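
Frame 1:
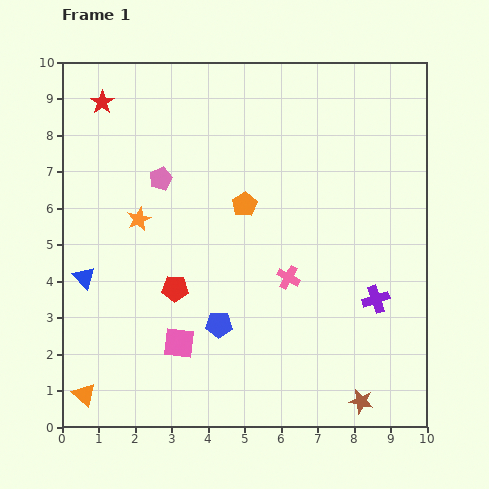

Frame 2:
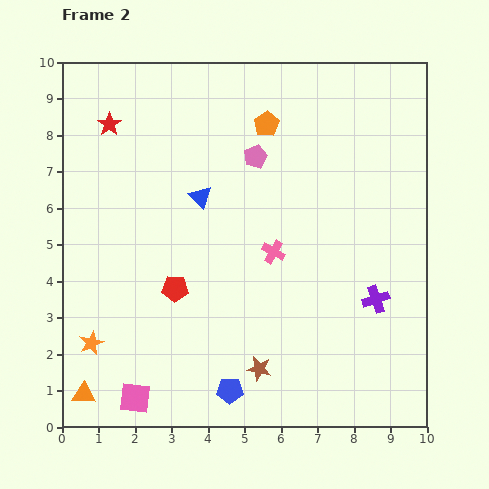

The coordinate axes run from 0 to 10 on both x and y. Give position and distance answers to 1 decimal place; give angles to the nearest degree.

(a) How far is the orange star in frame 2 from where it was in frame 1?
3.6

The orange star moved from (2.1, 5.7) to (0.8, 2.3), a distance of √(1.3² + 3.4²) ≈ 3.6.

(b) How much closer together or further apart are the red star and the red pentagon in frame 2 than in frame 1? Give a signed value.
-0.7

Distance in frame 1: 5.5. Distance in frame 2: 4.8.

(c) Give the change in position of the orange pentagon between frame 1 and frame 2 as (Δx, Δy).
(0.6, 2.2)

The orange pentagon was at (5.0, 6.1) in frame 1 and (5.6, 8.3) in frame 2.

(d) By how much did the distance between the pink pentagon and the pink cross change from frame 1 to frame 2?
-1.8

Distance in frame 1: 4.4. Distance in frame 2: 2.6.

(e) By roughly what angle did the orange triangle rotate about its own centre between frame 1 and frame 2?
39° counter-clockwise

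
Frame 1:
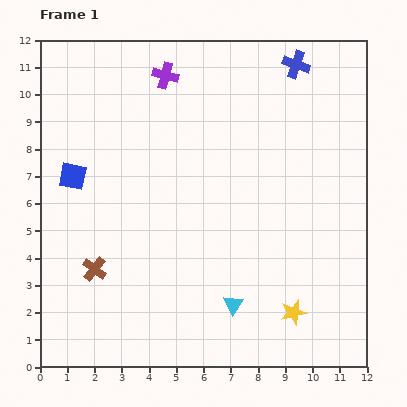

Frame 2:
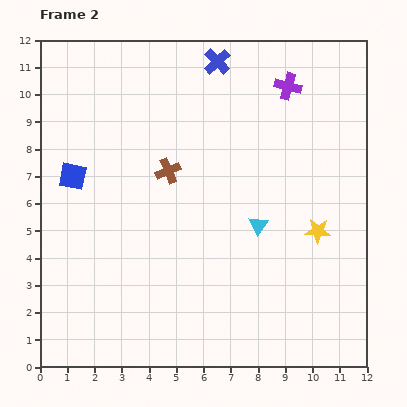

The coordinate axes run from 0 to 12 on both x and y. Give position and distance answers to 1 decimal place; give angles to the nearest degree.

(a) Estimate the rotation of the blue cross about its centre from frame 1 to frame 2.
27° clockwise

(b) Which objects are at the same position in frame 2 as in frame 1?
the blue square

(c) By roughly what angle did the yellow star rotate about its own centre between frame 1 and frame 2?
17° clockwise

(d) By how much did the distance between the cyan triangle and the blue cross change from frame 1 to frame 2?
-2.9

Distance in frame 1: 9.1. Distance in frame 2: 6.2.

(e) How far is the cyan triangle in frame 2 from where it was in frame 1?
3.0

The cyan triangle moved from (7.1, 2.3) to (8.0, 5.2), a distance of √(0.9² + 2.9²) ≈ 3.0.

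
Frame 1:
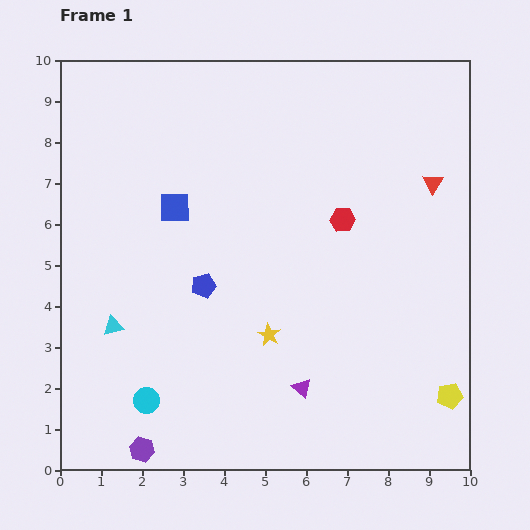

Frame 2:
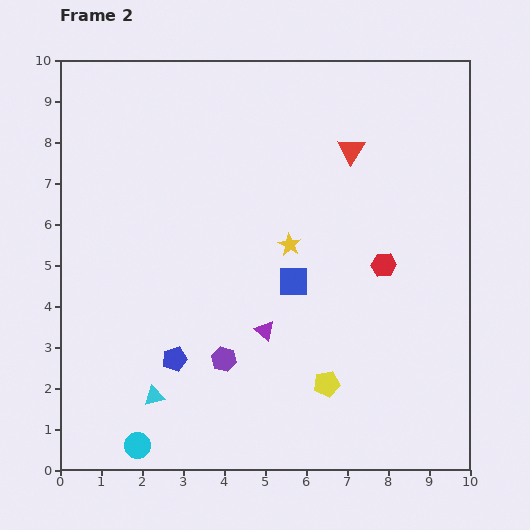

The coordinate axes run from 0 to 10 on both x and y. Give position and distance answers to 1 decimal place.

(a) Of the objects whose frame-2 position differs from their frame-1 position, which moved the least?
the cyan circle

(moved 1.1)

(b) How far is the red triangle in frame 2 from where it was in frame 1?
2.2

The red triangle moved from (9.1, 7.0) to (7.1, 7.8), a distance of √(2.0² + 0.8²) ≈ 2.2.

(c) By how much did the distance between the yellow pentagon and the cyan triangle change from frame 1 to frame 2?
-4.2

Distance in frame 1: 8.4. Distance in frame 2: 4.2.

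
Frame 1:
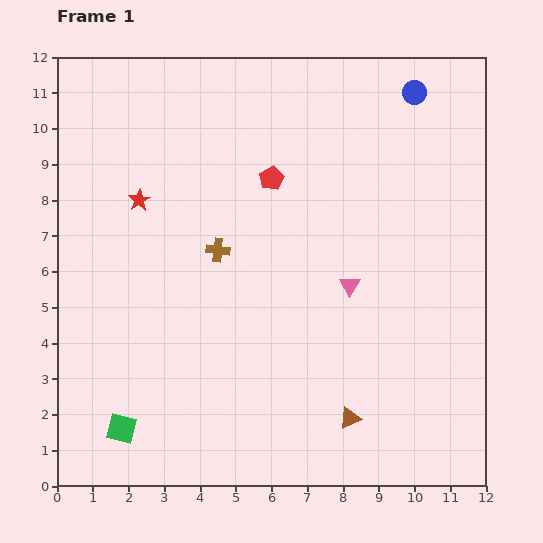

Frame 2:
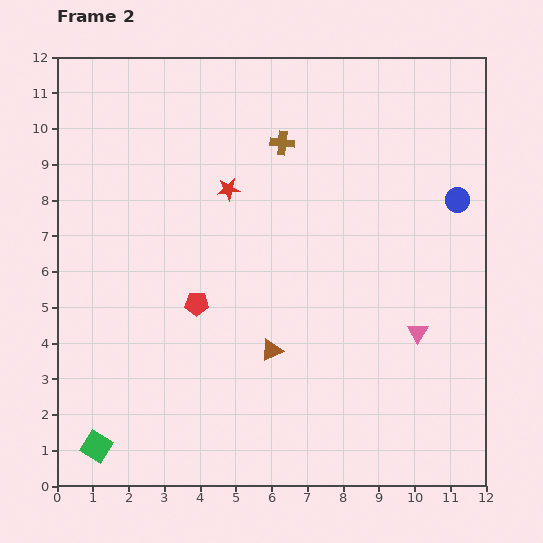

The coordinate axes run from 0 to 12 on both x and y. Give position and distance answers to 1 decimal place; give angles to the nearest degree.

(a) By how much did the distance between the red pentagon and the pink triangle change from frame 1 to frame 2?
+2.6

Distance in frame 1: 3.7. Distance in frame 2: 6.3.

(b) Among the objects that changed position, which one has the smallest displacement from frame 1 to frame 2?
the green square

(moved 0.9)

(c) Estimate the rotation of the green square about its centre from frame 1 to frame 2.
17° clockwise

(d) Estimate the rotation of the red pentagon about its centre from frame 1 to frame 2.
30° clockwise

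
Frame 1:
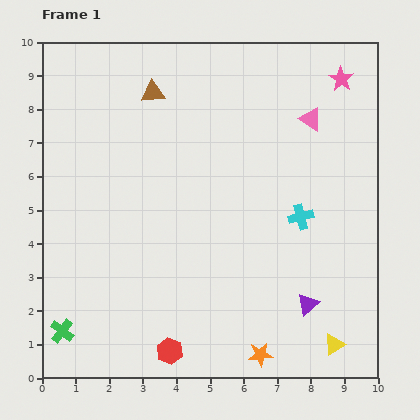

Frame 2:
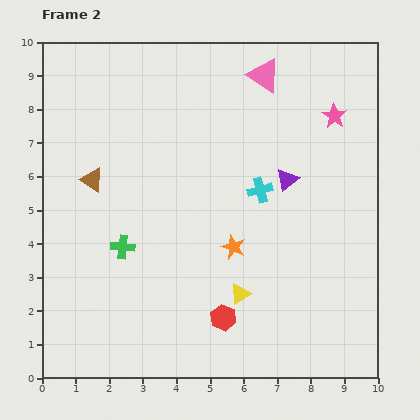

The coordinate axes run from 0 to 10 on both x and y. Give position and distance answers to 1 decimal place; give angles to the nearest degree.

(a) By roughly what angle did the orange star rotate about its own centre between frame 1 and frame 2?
27° clockwise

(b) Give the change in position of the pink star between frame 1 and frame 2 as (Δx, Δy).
(-0.2, -1.1)

The pink star was at (8.9, 8.9) in frame 1 and (8.7, 7.8) in frame 2.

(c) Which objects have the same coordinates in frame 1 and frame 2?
none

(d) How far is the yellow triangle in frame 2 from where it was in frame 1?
3.2

The yellow triangle moved from (8.7, 1.0) to (5.9, 2.5), a distance of √(2.8² + 1.5²) ≈ 3.2.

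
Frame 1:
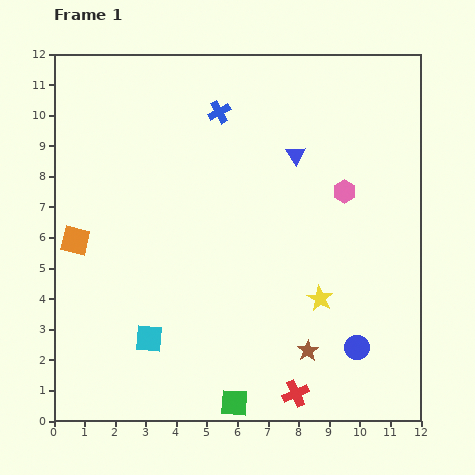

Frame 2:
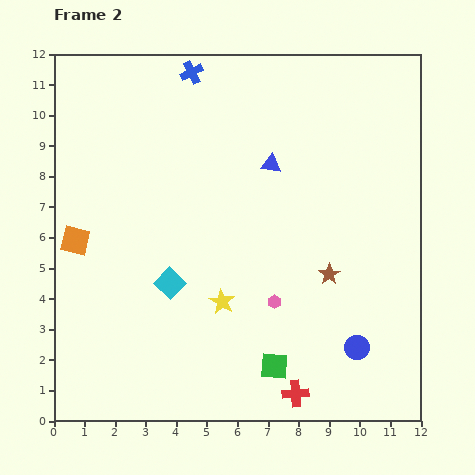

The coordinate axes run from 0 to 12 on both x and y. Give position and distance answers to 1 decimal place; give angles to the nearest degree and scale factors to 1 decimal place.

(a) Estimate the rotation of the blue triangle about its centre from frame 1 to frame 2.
49° counter-clockwise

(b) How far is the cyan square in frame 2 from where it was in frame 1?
1.9

The cyan square moved from (3.1, 2.7) to (3.8, 4.5), a distance of √(0.7² + 1.8²) ≈ 1.9.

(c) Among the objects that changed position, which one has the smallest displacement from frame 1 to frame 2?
the blue triangle

(moved 0.9)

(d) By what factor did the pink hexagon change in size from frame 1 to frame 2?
0.6×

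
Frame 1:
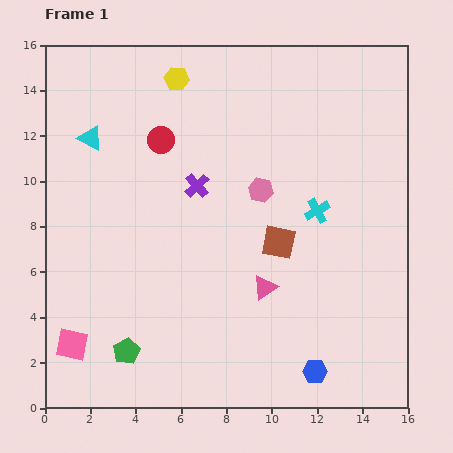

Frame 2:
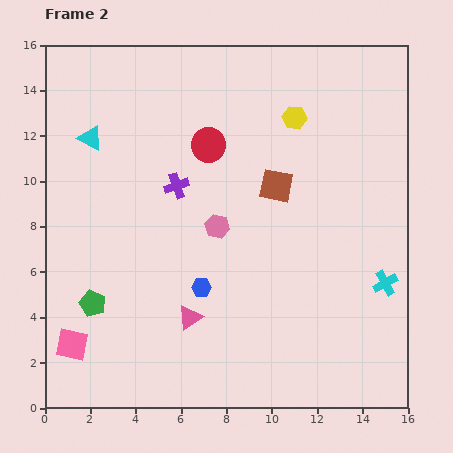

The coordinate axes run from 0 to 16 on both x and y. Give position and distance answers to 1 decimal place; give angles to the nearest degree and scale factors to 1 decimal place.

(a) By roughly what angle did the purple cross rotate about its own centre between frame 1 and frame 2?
24° clockwise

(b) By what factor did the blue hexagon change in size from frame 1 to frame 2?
0.8×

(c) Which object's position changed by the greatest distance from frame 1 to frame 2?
the blue hexagon

(moved 6.2; next 5.5)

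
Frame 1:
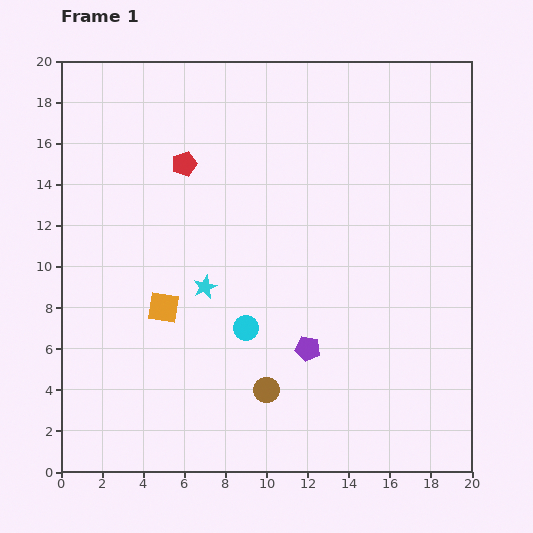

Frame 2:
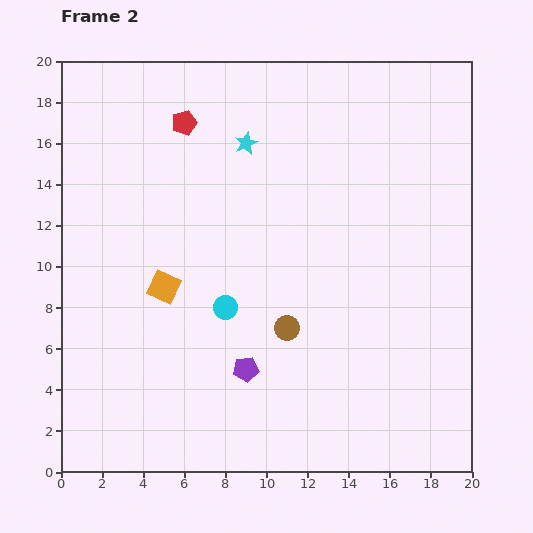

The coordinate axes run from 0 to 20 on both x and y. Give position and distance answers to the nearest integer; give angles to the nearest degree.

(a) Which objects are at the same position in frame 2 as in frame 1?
none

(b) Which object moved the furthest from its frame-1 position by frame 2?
the cyan star

(moved 7; next 3)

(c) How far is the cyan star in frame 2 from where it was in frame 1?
7

The cyan star moved from (7, 9) to (9, 16), a distance of √(2² + 7²) ≈ 7.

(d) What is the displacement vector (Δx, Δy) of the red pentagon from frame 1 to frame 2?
(0, 2)

The red pentagon was at (6, 15) in frame 1 and (6, 17) in frame 2.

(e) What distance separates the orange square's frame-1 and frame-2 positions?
1

The orange square moved from (5, 8) to (5, 9), a distance of √(0² + 1²) ≈ 1.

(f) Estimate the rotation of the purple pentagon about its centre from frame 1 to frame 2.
17° counter-clockwise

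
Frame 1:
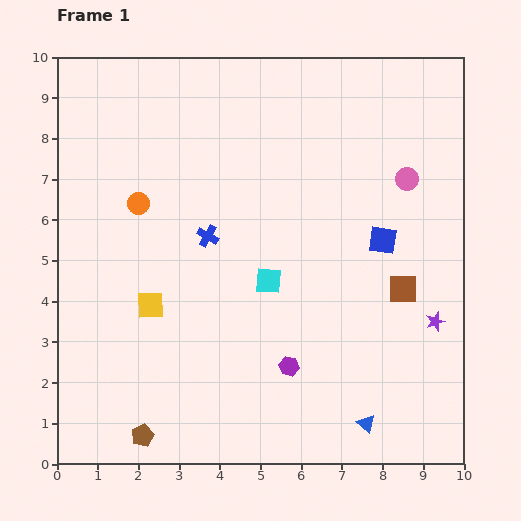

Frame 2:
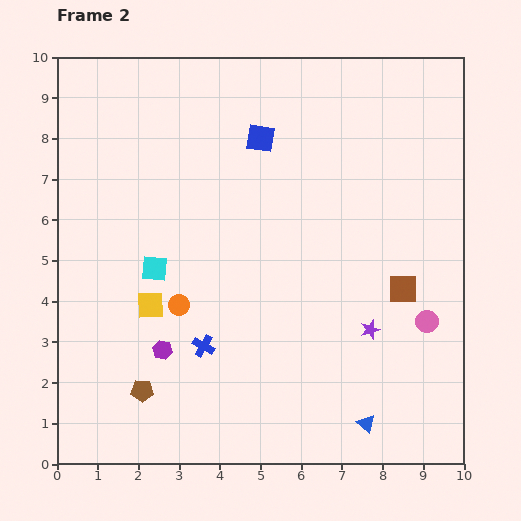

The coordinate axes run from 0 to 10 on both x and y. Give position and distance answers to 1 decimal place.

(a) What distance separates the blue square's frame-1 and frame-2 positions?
3.9

The blue square moved from (8.0, 5.5) to (5.0, 8.0), a distance of √(3.0² + 2.5²) ≈ 3.9.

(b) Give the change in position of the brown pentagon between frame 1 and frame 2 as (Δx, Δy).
(0.0, 1.1)

The brown pentagon was at (2.1, 0.7) in frame 1 and (2.1, 1.8) in frame 2.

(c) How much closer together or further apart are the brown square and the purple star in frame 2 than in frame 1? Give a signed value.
+0.2

Distance in frame 1: 1.1. Distance in frame 2: 1.3.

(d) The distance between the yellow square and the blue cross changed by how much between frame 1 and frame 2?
-0.6

Distance in frame 1: 2.2. Distance in frame 2: 1.6.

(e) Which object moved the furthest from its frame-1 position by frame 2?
the blue square

(moved 3.9; next 3.5)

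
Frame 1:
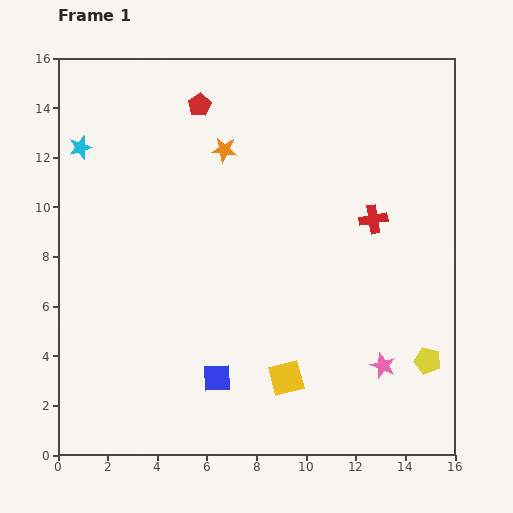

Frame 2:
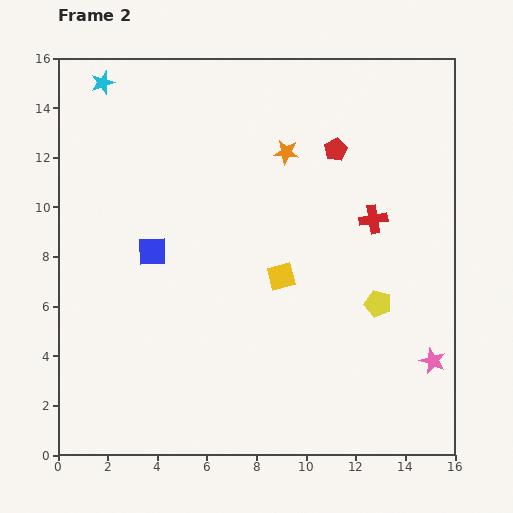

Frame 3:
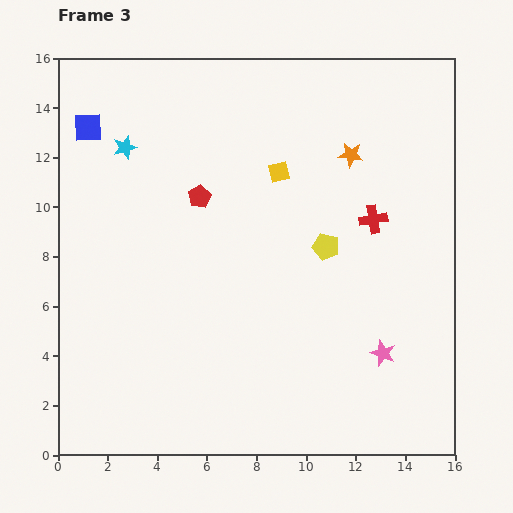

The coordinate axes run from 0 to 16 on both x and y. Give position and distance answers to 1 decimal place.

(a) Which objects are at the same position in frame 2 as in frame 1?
the red cross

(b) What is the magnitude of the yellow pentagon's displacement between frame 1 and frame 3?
6.2

The yellow pentagon moved from (14.9, 3.8) to (10.8, 8.4), a distance of √(4.1² + 4.6²) ≈ 6.2.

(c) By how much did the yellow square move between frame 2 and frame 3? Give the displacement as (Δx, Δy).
(-0.1, 4.2)

The yellow square was at (9.0, 7.2) in frame 2 and (8.9, 11.4) in frame 3.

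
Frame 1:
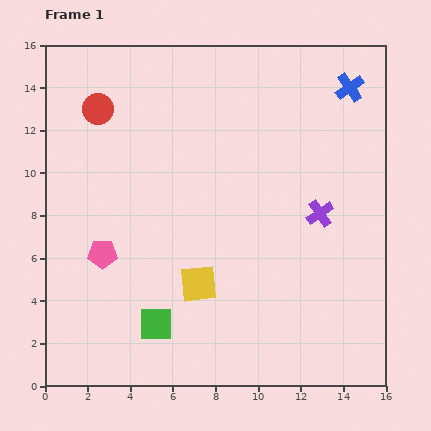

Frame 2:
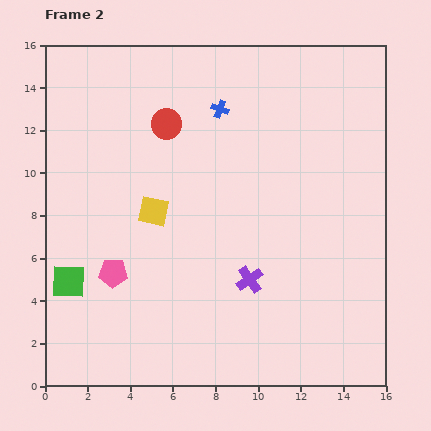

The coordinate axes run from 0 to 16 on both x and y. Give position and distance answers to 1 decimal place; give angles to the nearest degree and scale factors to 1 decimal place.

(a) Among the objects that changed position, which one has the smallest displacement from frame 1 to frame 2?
the pink pentagon

(moved 1.0)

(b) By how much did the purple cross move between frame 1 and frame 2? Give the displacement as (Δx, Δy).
(-3.3, -3.1)

The purple cross was at (12.9, 8.1) in frame 1 and (9.6, 5.0) in frame 2.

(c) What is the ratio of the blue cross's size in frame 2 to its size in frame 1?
0.6×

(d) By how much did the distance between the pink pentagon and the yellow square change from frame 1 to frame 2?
-1.2

Distance in frame 1: 4.7. Distance in frame 2: 3.5.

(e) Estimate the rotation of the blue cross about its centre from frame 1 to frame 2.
35° counter-clockwise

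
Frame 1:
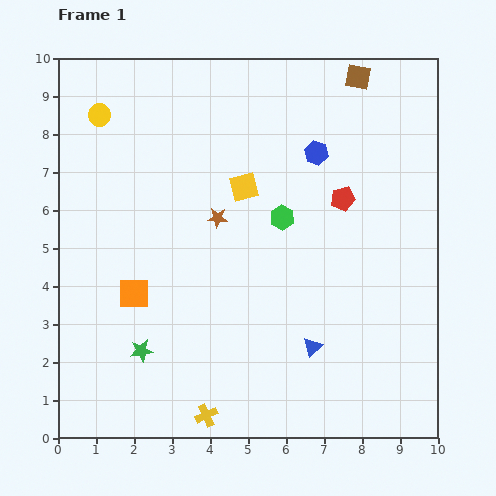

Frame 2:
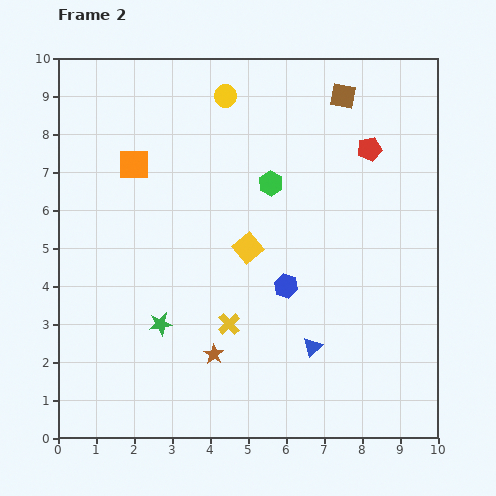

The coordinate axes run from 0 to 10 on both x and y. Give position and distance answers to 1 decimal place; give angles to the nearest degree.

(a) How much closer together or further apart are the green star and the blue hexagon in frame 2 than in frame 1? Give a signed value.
-3.5

Distance in frame 1: 6.9. Distance in frame 2: 3.4.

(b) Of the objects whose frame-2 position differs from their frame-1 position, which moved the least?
the brown square

(moved 0.6)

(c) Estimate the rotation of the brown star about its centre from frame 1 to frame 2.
29° clockwise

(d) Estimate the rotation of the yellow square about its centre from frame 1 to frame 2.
24° counter-clockwise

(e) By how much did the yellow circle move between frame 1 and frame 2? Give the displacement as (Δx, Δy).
(3.3, 0.5)

The yellow circle was at (1.1, 8.5) in frame 1 and (4.4, 9.0) in frame 2.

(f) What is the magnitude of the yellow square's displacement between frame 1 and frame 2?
1.6

The yellow square moved from (4.9, 6.6) to (5.0, 5.0), a distance of √(0.1² + 1.6²) ≈ 1.6.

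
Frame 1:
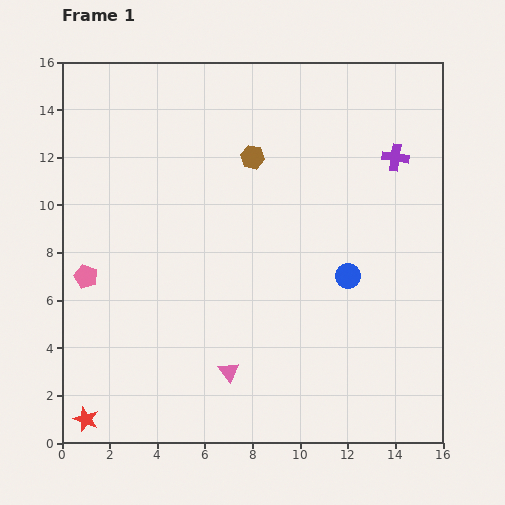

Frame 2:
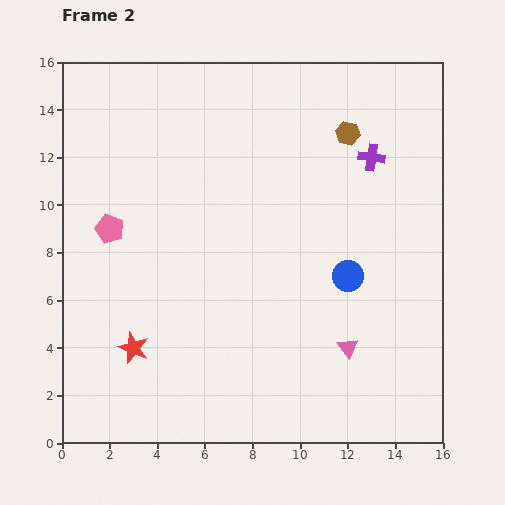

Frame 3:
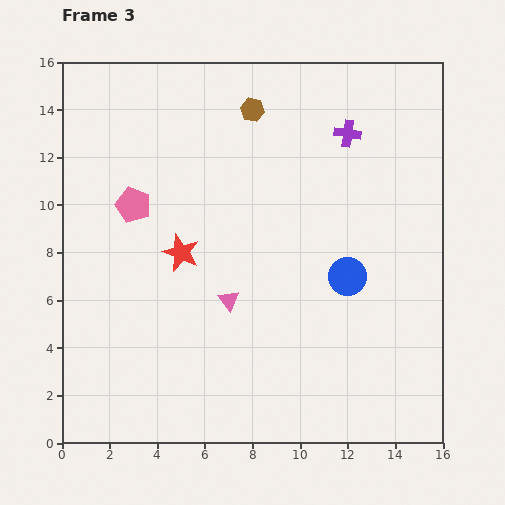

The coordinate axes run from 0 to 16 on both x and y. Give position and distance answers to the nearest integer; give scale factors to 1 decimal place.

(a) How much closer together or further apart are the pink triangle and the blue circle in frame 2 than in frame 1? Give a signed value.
-3

Distance in frame 1: 6. Distance in frame 2: 3.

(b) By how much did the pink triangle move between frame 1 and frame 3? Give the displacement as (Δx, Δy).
(0, 3)

The pink triangle was at (7, 3) in frame 1 and (7, 6) in frame 3.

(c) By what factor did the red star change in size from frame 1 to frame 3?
1.5×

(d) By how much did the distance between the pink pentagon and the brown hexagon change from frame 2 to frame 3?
-5

Distance in frame 2: 11. Distance in frame 3: 6.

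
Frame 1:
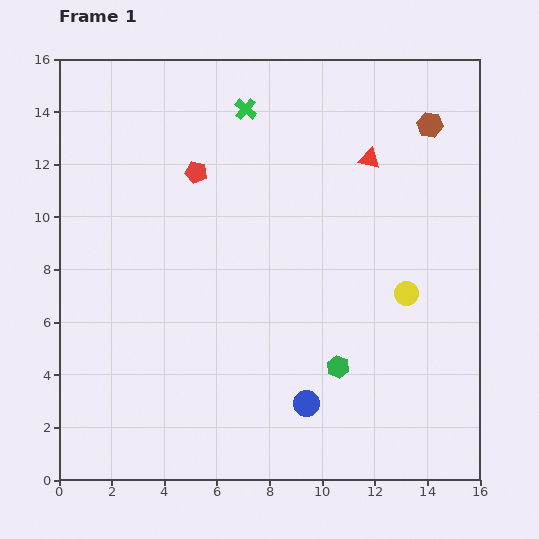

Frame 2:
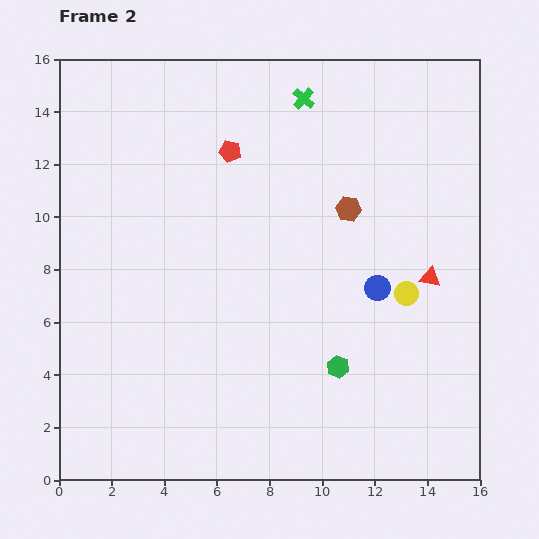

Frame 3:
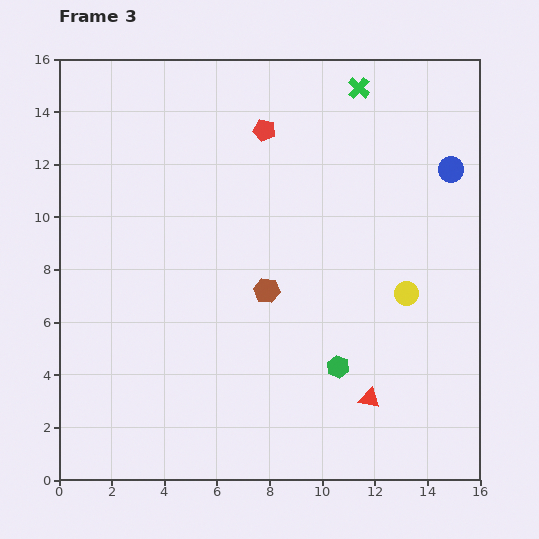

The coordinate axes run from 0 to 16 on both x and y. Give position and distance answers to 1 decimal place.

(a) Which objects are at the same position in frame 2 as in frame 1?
the yellow circle, the green hexagon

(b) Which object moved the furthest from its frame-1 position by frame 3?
the blue circle

(moved 10.5; next 9.1)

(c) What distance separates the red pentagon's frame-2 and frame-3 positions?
1.5

The red pentagon moved from (6.5, 12.5) to (7.8, 13.3), a distance of √(1.3² + 0.8²) ≈ 1.5.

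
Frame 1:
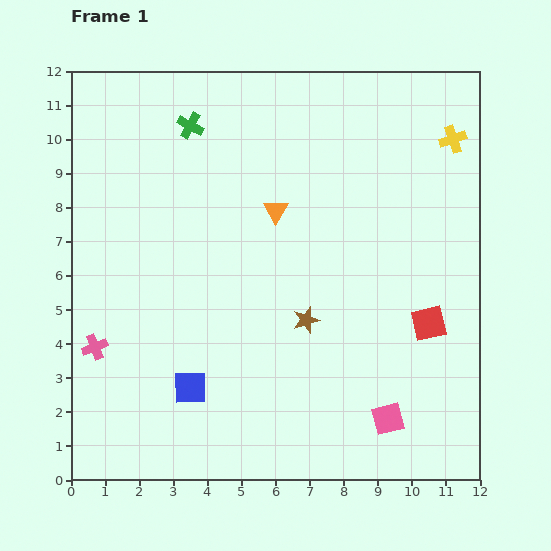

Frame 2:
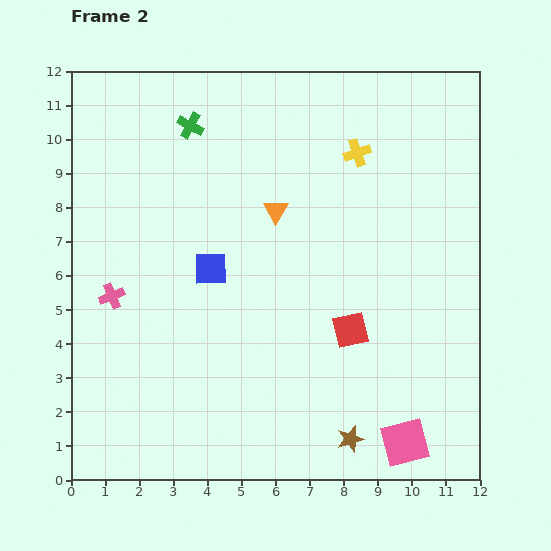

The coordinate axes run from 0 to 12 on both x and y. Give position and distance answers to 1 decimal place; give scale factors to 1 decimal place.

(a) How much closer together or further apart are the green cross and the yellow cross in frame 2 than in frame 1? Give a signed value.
-2.7

Distance in frame 1: 7.7. Distance in frame 2: 5.0.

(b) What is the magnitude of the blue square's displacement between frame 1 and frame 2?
3.6

The blue square moved from (3.5, 2.7) to (4.1, 6.2), a distance of √(0.6² + 3.5²) ≈ 3.6.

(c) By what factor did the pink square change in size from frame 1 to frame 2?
1.5×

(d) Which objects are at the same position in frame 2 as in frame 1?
the green cross, the orange triangle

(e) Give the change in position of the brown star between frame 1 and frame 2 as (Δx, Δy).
(1.3, -3.5)

The brown star was at (6.9, 4.7) in frame 1 and (8.2, 1.2) in frame 2.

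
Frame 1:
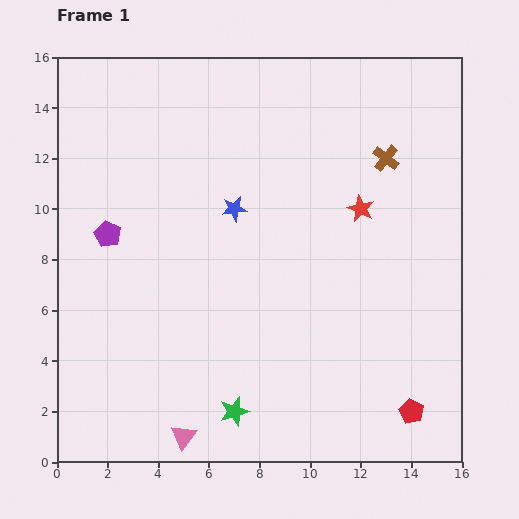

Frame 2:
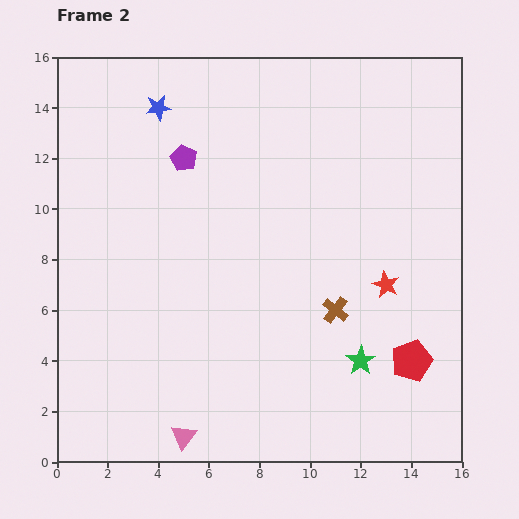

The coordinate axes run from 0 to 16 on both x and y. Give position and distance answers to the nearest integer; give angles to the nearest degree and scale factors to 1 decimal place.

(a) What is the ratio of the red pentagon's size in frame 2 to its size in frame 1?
1.6×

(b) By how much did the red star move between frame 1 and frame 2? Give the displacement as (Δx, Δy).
(1, -3)

The red star was at (12, 10) in frame 1 and (13, 7) in frame 2.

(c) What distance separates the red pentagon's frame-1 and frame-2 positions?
2

The red pentagon moved from (14, 2) to (14, 4), a distance of √(0² + 2²) ≈ 2.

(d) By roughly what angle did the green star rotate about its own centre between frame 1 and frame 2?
17° counter-clockwise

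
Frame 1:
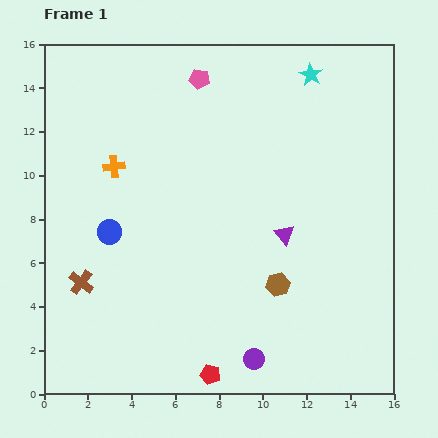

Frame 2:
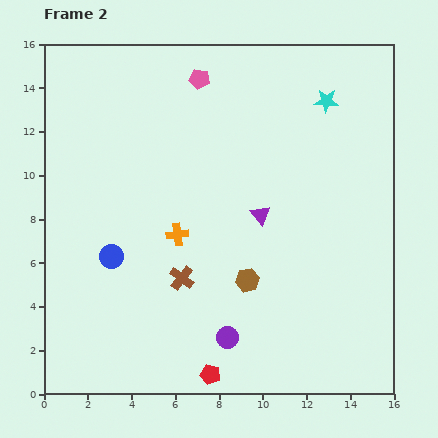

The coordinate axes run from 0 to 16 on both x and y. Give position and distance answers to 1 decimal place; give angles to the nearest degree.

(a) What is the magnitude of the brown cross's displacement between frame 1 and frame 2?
4.6

The brown cross moved from (1.7, 5.1) to (6.3, 5.3), a distance of √(4.6² + 0.2²) ≈ 4.6.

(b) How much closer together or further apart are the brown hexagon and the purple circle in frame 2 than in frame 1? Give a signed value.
-0.8

Distance in frame 1: 3.6. Distance in frame 2: 2.8.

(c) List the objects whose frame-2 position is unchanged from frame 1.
the pink pentagon, the red pentagon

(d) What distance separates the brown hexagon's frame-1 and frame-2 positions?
1.4

The brown hexagon moved from (10.7, 5.0) to (9.3, 5.2), a distance of √(1.4² + 0.2²) ≈ 1.4.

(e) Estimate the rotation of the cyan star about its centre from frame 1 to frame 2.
26° counter-clockwise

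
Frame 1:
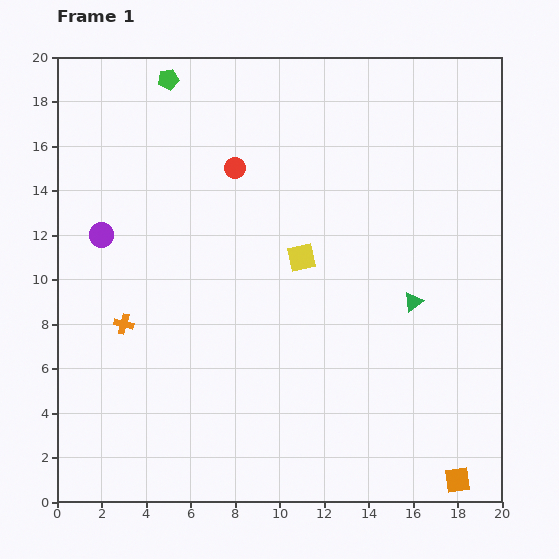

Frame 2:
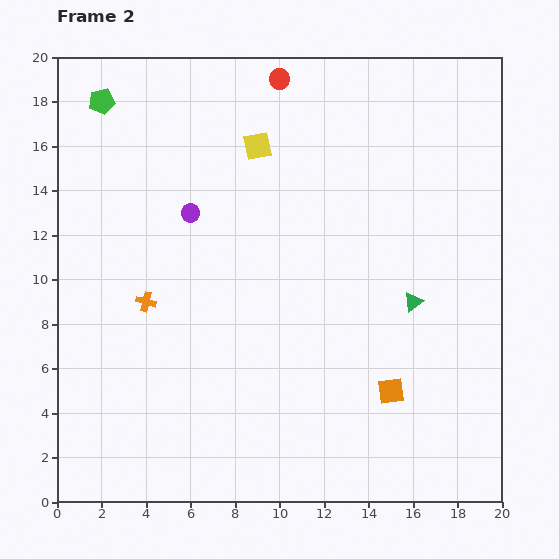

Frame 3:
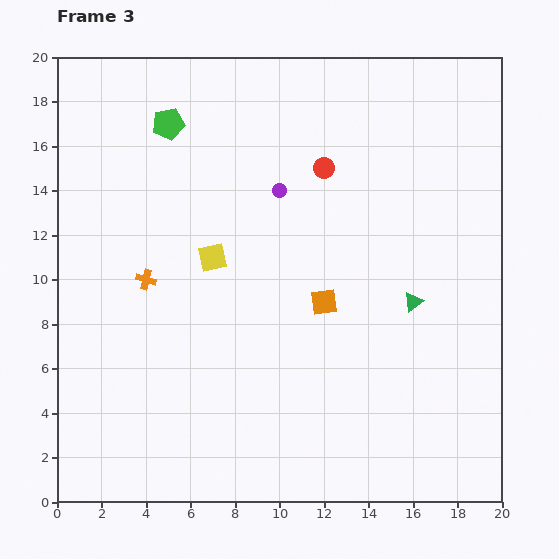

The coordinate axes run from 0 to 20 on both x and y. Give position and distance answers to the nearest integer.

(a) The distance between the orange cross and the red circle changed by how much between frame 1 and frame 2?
+3

Distance in frame 1: 9. Distance in frame 2: 12.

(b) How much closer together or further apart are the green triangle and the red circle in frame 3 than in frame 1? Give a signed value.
-3

Distance in frame 1: 10. Distance in frame 3: 7.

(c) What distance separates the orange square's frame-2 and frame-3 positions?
5

The orange square moved from (15, 5) to (12, 9), a distance of √(3² + 4²) ≈ 5.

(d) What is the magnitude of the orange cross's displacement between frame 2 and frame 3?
1

The orange cross moved from (4, 9) to (4, 10), a distance of √(0² + 1²) ≈ 1.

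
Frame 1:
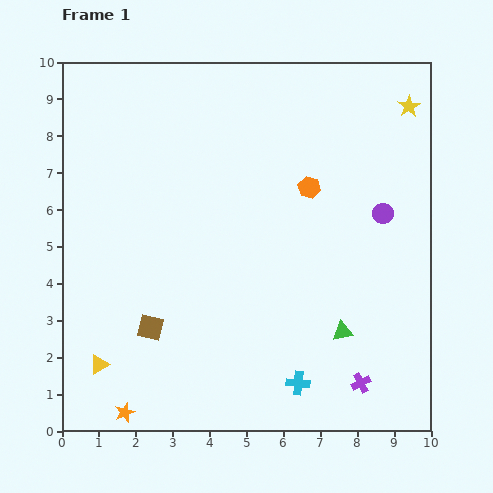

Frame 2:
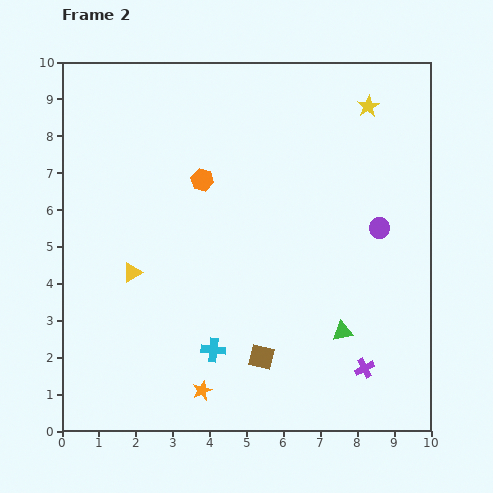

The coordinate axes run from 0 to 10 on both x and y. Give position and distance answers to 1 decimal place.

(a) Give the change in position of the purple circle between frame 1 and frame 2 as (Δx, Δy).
(-0.1, -0.4)

The purple circle was at (8.7, 5.9) in frame 1 and (8.6, 5.5) in frame 2.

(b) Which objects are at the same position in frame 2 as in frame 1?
the green triangle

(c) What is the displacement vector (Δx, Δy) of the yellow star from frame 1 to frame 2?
(-1.1, 0.0)

The yellow star was at (9.4, 8.8) in frame 1 and (8.3, 8.8) in frame 2.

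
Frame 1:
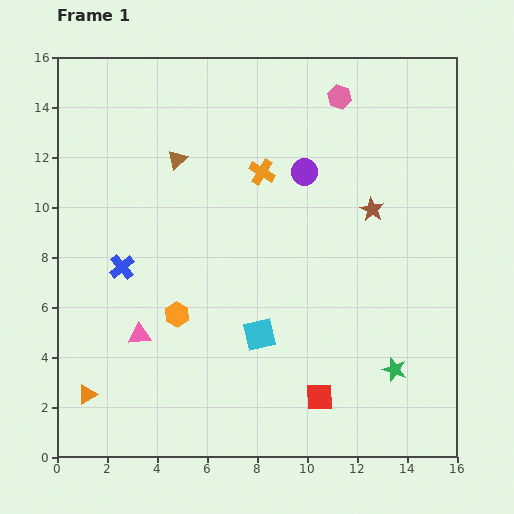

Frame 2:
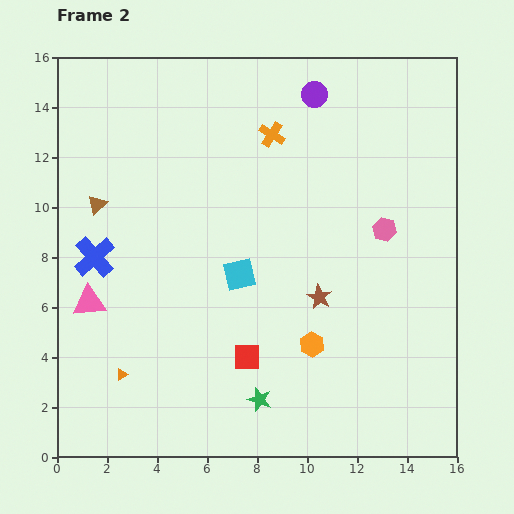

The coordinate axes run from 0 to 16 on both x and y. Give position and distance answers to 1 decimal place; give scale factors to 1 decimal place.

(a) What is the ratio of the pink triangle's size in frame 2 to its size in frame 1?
1.4×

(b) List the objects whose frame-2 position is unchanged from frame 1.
none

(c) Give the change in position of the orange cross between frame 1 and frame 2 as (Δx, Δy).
(0.4, 1.5)

The orange cross was at (8.2, 11.4) in frame 1 and (8.6, 12.9) in frame 2.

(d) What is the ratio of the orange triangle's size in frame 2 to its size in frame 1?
0.6×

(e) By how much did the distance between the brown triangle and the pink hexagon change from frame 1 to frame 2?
+4.5

Distance in frame 1: 7.0. Distance in frame 2: 11.5.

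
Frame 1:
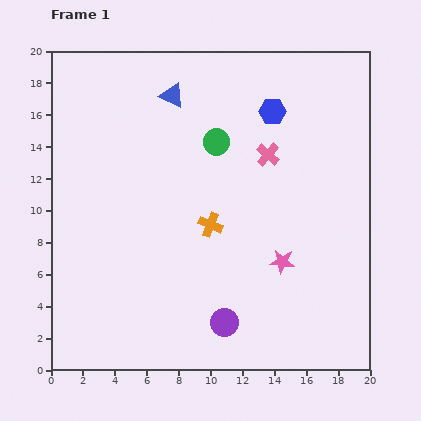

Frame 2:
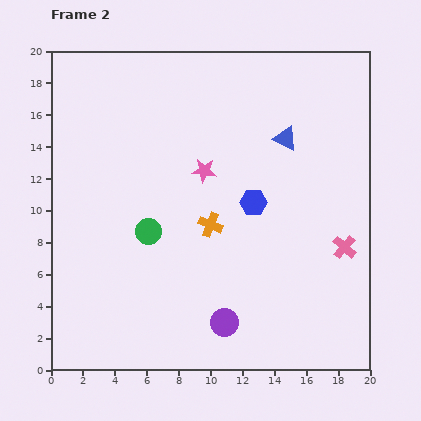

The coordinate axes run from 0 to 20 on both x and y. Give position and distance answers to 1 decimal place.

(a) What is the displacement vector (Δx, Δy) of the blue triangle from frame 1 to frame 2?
(7.1, -2.7)

The blue triangle was at (7.6, 17.2) in frame 1 and (14.7, 14.5) in frame 2.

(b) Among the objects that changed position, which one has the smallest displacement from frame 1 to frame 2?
the blue hexagon

(moved 5.8)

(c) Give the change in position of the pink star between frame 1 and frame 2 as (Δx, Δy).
(-4.9, 5.7)

The pink star was at (14.5, 6.8) in frame 1 and (9.6, 12.5) in frame 2.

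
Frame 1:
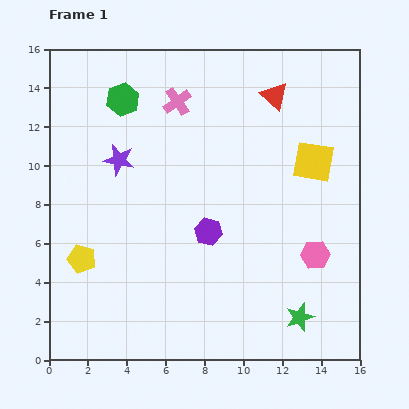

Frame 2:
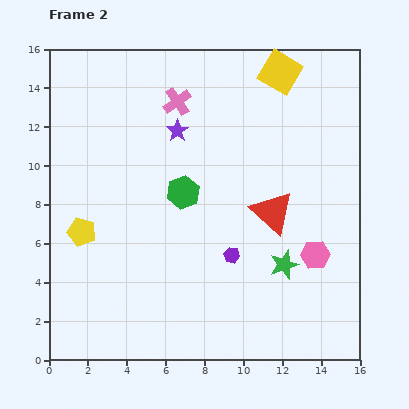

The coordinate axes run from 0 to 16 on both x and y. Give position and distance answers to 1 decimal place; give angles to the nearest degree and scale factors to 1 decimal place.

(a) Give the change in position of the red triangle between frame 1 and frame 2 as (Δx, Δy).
(-0.1, -6.0)

The red triangle was at (11.6, 13.6) in frame 1 and (11.5, 7.6) in frame 2.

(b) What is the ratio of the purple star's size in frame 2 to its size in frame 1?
0.7×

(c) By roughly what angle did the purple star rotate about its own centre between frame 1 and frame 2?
25° clockwise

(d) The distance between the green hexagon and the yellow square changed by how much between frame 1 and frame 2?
-2.3

Distance in frame 1: 10.3. Distance in frame 2: 8.0.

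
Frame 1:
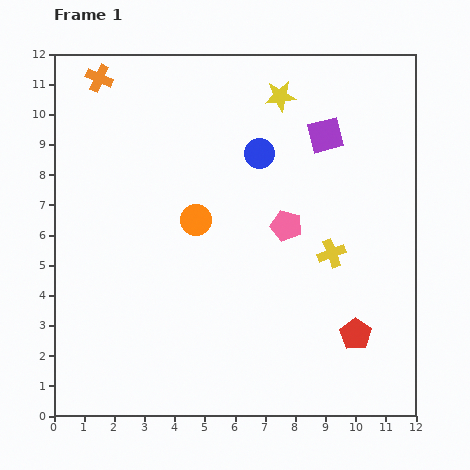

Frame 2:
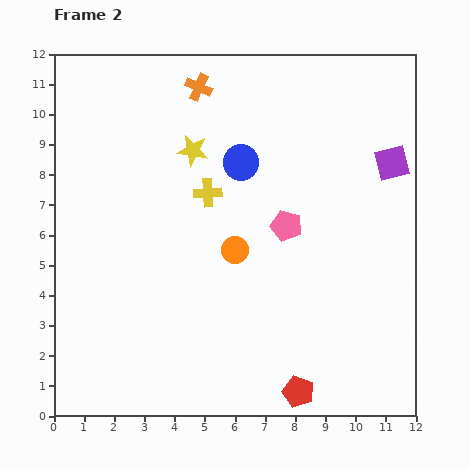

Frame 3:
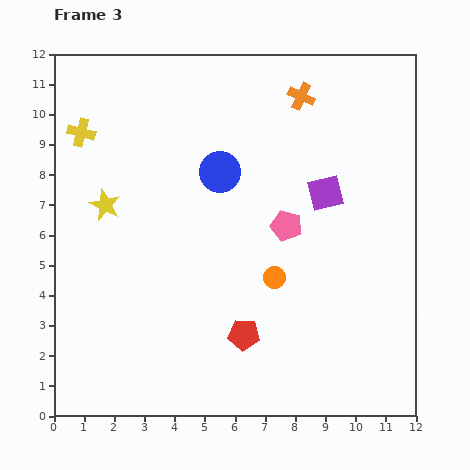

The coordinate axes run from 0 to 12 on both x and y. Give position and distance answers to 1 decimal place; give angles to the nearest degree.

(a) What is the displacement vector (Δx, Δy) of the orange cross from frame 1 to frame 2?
(3.3, -0.3)

The orange cross was at (1.5, 11.2) in frame 1 and (4.8, 10.9) in frame 2.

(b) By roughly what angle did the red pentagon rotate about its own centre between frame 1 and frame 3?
30° counter-clockwise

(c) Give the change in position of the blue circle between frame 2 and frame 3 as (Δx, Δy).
(-0.7, -0.3)

The blue circle was at (6.2, 8.4) in frame 2 and (5.5, 8.1) in frame 3.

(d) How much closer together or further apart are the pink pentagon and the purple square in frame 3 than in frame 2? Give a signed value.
-2.4

Distance in frame 2: 4.1. Distance in frame 3: 1.7.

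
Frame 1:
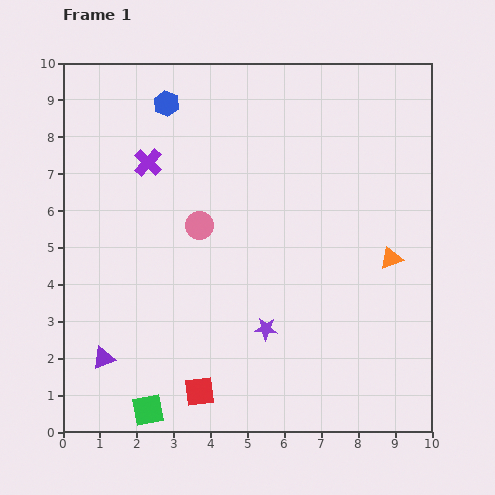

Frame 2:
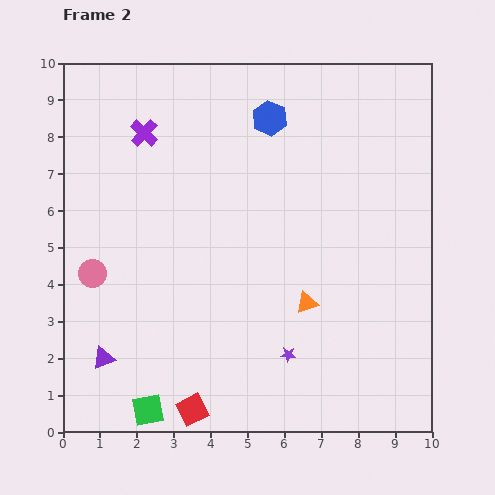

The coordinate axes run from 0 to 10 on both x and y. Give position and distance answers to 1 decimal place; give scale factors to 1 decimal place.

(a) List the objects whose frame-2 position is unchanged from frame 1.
the green square, the purple triangle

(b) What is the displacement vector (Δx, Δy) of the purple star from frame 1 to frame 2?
(0.6, -0.7)

The purple star was at (5.5, 2.8) in frame 1 and (6.1, 2.1) in frame 2.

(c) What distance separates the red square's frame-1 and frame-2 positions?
0.5

The red square moved from (3.7, 1.1) to (3.5, 0.6), a distance of √(0.2² + 0.5²) ≈ 0.5.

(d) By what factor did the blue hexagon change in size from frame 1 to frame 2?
1.4×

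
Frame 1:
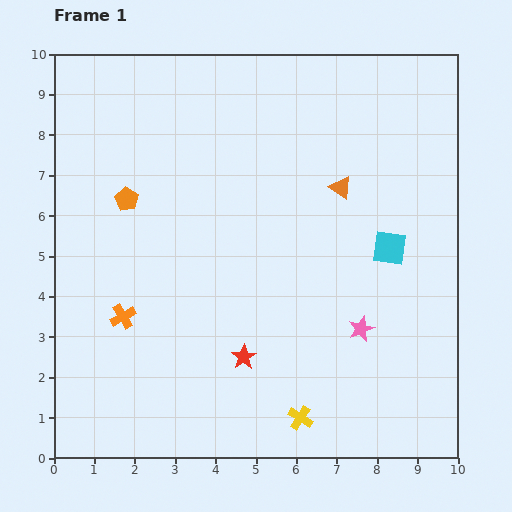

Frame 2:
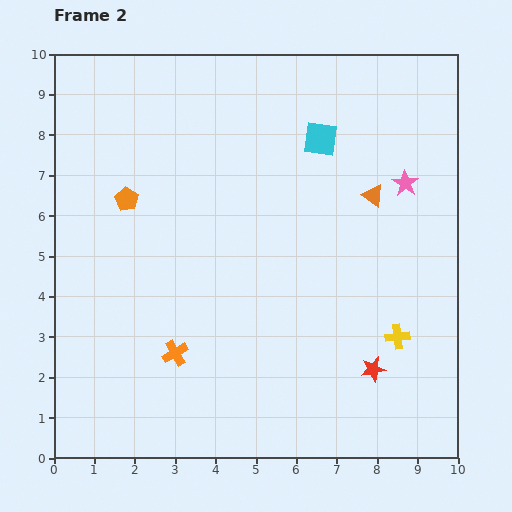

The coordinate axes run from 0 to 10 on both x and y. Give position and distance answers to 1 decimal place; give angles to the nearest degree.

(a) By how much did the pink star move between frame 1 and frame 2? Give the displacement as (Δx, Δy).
(1.1, 3.6)

The pink star was at (7.6, 3.2) in frame 1 and (8.7, 6.8) in frame 2.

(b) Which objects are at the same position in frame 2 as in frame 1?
the orange pentagon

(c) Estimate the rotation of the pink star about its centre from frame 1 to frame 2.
16° counter-clockwise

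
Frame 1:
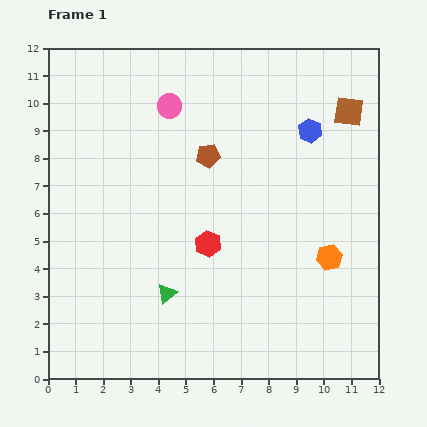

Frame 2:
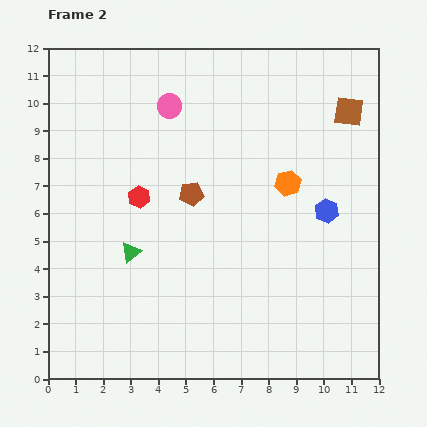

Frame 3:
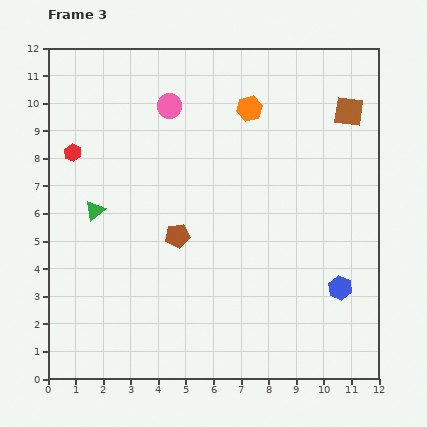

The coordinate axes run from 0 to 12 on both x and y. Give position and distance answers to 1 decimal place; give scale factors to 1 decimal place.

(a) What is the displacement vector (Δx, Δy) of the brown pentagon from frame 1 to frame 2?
(-0.6, -1.4)

The brown pentagon was at (5.8, 8.1) in frame 1 and (5.2, 6.7) in frame 2.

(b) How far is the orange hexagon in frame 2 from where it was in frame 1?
3.1

The orange hexagon moved from (10.2, 4.4) to (8.7, 7.1), a distance of √(1.5² + 2.7²) ≈ 3.1.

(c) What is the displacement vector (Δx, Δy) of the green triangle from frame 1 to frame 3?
(-2.6, 3.0)

The green triangle was at (4.3, 3.1) in frame 1 and (1.7, 6.1) in frame 3.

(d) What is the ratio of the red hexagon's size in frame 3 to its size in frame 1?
0.6×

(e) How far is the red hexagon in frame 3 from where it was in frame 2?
2.9

The red hexagon moved from (3.3, 6.6) to (0.9, 8.2), a distance of √(2.4² + 1.6²) ≈ 2.9.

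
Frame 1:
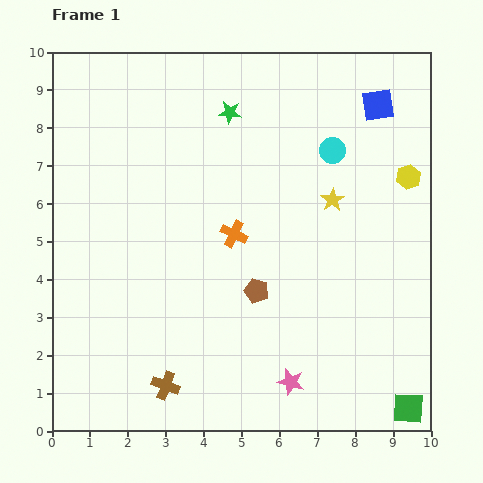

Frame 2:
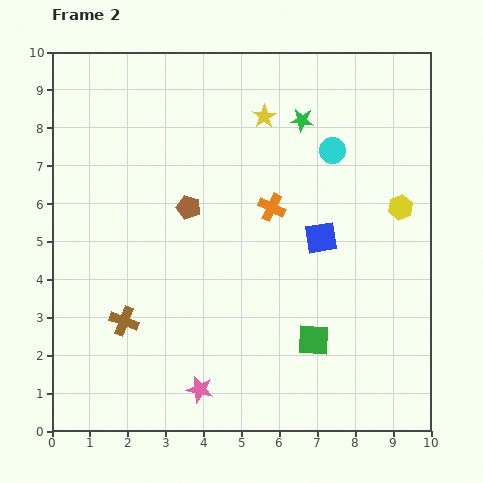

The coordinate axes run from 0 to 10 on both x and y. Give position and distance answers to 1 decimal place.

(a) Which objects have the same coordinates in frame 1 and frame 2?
the cyan circle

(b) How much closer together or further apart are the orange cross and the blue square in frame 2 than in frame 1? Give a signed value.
-3.6

Distance in frame 1: 5.1. Distance in frame 2: 1.5.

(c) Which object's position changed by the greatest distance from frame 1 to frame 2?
the blue square

(moved 3.8; next 3.1)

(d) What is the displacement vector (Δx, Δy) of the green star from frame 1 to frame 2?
(1.9, -0.2)

The green star was at (4.7, 8.4) in frame 1 and (6.6, 8.2) in frame 2.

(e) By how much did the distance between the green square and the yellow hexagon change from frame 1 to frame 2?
-1.9

Distance in frame 1: 6.1. Distance in frame 2: 4.2.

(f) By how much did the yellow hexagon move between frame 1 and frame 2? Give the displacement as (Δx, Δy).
(-0.2, -0.8)

The yellow hexagon was at (9.4, 6.7) in frame 1 and (9.2, 5.9) in frame 2.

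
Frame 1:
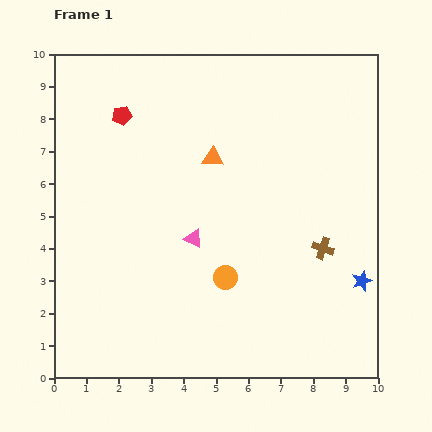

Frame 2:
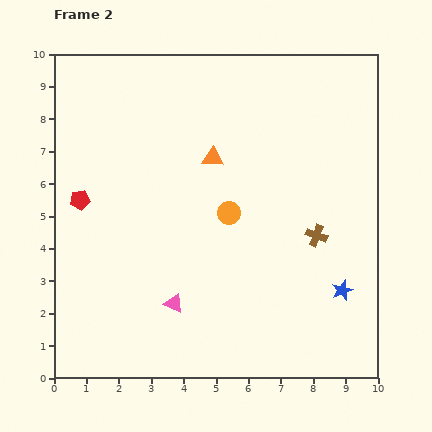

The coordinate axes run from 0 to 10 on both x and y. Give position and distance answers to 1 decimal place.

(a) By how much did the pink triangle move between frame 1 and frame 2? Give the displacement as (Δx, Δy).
(-0.6, -2.0)

The pink triangle was at (4.3, 4.3) in frame 1 and (3.7, 2.3) in frame 2.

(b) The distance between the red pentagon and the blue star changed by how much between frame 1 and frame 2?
-0.4

Distance in frame 1: 9.0. Distance in frame 2: 8.6.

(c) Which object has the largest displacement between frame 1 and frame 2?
the red pentagon

(moved 2.9; next 2.1)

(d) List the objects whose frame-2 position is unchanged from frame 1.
the orange triangle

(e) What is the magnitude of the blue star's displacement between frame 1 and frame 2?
0.7

The blue star moved from (9.5, 3.0) to (8.9, 2.7), a distance of √(0.6² + 0.3²) ≈ 0.7.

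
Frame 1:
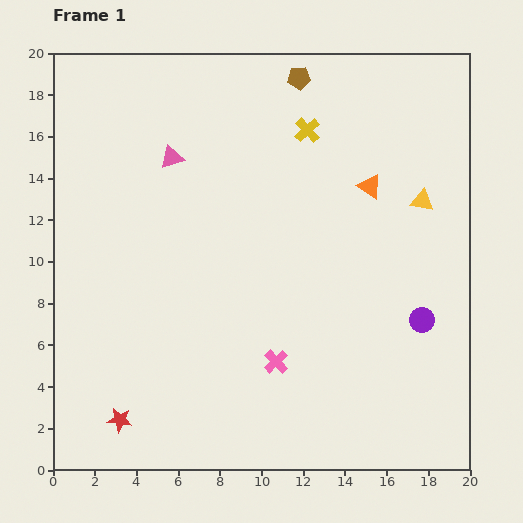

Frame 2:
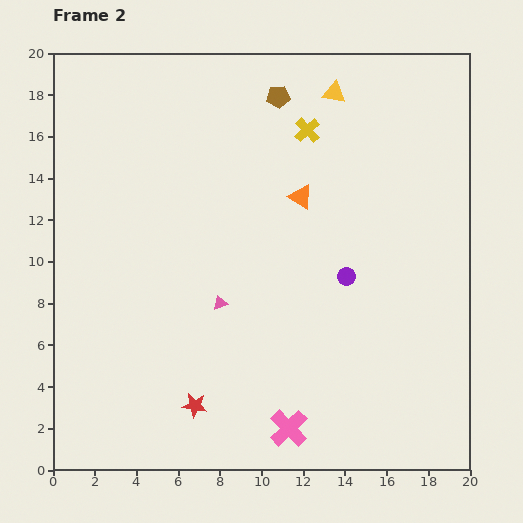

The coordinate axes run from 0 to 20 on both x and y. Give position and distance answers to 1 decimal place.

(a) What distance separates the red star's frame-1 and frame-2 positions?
3.7

The red star moved from (3.2, 2.4) to (6.8, 3.1), a distance of √(3.6² + 0.7²) ≈ 3.7.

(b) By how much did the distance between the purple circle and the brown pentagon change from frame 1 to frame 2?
-3.8

Distance in frame 1: 13.0. Distance in frame 2: 9.2.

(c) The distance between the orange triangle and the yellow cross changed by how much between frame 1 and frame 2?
-0.8

Distance in frame 1: 4.0. Distance in frame 2: 3.2.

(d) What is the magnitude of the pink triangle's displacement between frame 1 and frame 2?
7.4

The pink triangle moved from (5.7, 15.0) to (8.0, 8.0), a distance of √(2.3² + 7.0²) ≈ 7.4.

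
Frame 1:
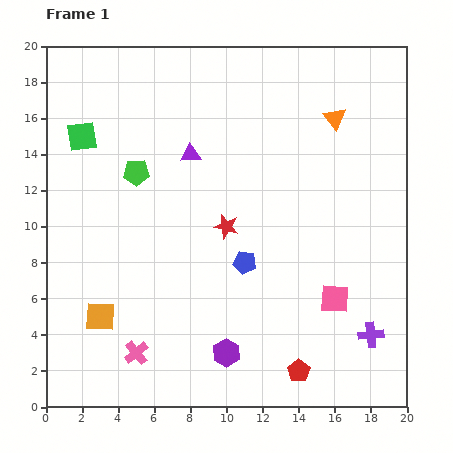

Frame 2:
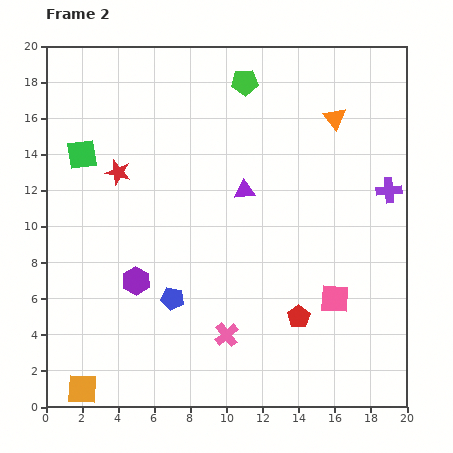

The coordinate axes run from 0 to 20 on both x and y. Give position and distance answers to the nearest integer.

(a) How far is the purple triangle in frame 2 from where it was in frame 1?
4

The purple triangle moved from (8, 14) to (11, 12), a distance of √(3² + 2²) ≈ 4.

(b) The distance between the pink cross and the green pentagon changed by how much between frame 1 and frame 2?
+4

Distance in frame 1: 10. Distance in frame 2: 14.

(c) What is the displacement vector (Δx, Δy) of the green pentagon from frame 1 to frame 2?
(6, 5)

The green pentagon was at (5, 13) in frame 1 and (11, 18) in frame 2.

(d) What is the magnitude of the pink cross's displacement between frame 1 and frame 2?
5

The pink cross moved from (5, 3) to (10, 4), a distance of √(5² + 1²) ≈ 5.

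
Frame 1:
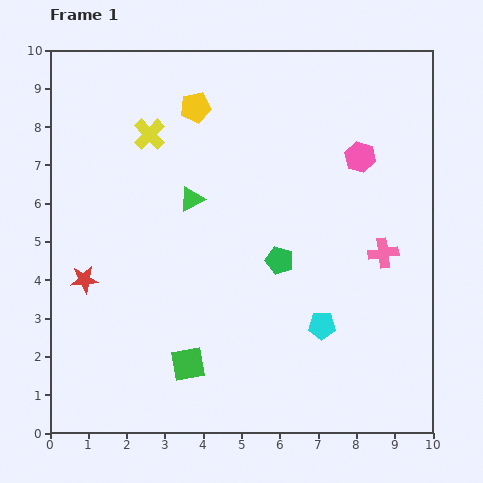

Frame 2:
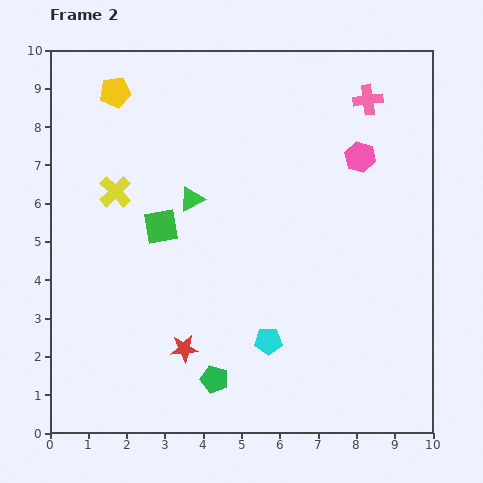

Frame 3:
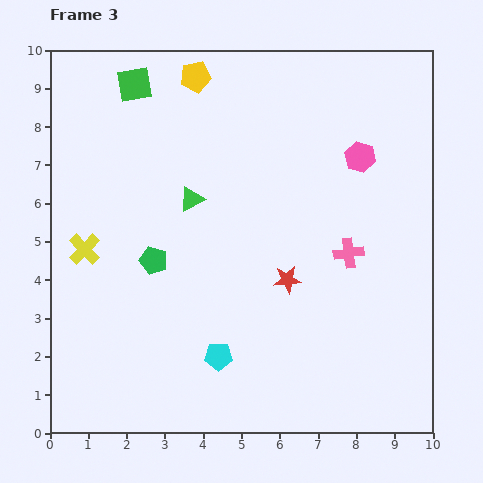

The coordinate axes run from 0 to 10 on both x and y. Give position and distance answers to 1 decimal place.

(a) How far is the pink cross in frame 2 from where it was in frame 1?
4.0

The pink cross moved from (8.7, 4.7) to (8.3, 8.7), a distance of √(0.4² + 4.0²) ≈ 4.0.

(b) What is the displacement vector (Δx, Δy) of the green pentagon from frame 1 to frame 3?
(-3.3, 0.0)

The green pentagon was at (6.0, 4.5) in frame 1 and (2.7, 4.5) in frame 3.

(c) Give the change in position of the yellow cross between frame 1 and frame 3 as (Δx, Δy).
(-1.7, -3.0)

The yellow cross was at (2.6, 7.8) in frame 1 and (0.9, 4.8) in frame 3.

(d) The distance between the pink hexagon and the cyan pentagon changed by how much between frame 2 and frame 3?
+1.0

Distance in frame 2: 5.4. Distance in frame 3: 6.4.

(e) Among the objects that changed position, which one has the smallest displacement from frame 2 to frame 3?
the cyan pentagon

(moved 1.4)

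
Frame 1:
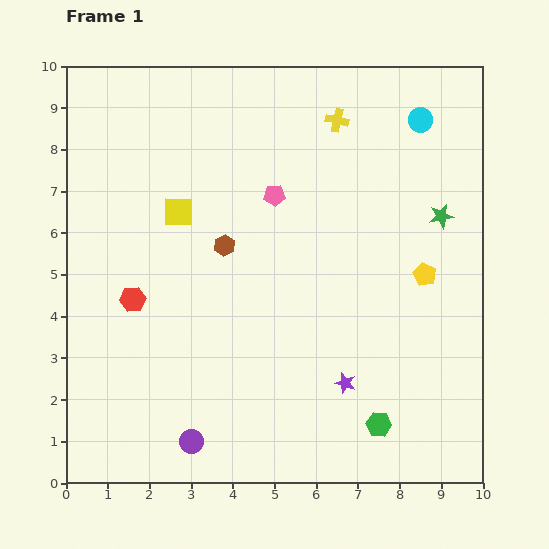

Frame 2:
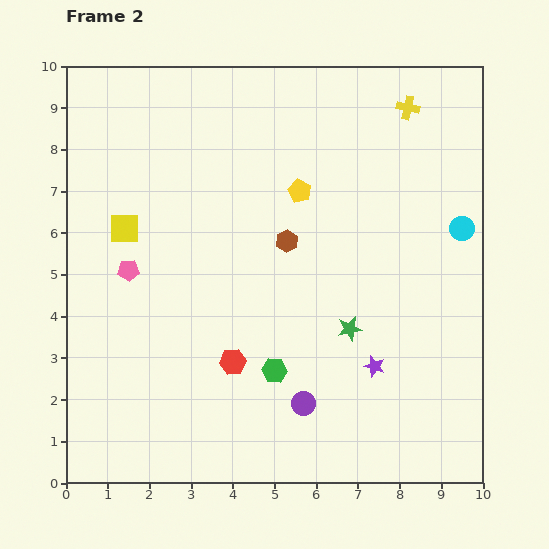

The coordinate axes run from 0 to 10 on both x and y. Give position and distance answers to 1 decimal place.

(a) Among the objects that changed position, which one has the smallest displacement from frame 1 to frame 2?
the purple star

(moved 0.8)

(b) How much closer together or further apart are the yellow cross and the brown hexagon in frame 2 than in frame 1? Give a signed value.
+0.3

Distance in frame 1: 4.0. Distance in frame 2: 4.3.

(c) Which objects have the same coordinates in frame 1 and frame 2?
none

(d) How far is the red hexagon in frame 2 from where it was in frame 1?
2.8

The red hexagon moved from (1.6, 4.4) to (4.0, 2.9), a distance of √(2.4² + 1.5²) ≈ 2.8.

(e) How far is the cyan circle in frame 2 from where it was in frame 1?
2.8

The cyan circle moved from (8.5, 8.7) to (9.5, 6.1), a distance of √(1.0² + 2.6²) ≈ 2.8.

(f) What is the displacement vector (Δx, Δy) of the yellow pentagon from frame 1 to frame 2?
(-3.0, 2.0)

The yellow pentagon was at (8.6, 5.0) in frame 1 and (5.6, 7.0) in frame 2.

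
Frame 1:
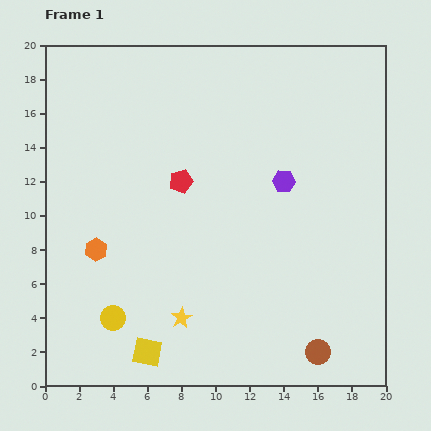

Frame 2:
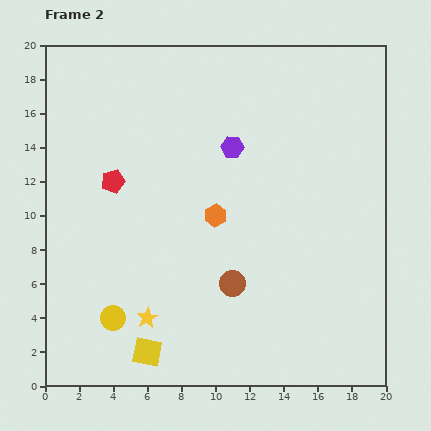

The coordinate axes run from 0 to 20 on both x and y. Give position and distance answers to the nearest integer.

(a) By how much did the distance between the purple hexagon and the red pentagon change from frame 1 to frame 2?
+1

Distance in frame 1: 6. Distance in frame 2: 7.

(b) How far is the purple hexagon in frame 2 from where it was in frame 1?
4

The purple hexagon moved from (14, 12) to (11, 14), a distance of √(3² + 2²) ≈ 4.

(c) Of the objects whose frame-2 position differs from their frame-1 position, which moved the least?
the yellow star

(moved 2)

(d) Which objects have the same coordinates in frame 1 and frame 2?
the yellow circle, the yellow square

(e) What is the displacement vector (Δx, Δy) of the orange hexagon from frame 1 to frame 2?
(7, 2)

The orange hexagon was at (3, 8) in frame 1 and (10, 10) in frame 2.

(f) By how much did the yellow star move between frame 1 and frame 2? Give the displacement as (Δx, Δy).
(-2, 0)

The yellow star was at (8, 4) in frame 1 and (6, 4) in frame 2.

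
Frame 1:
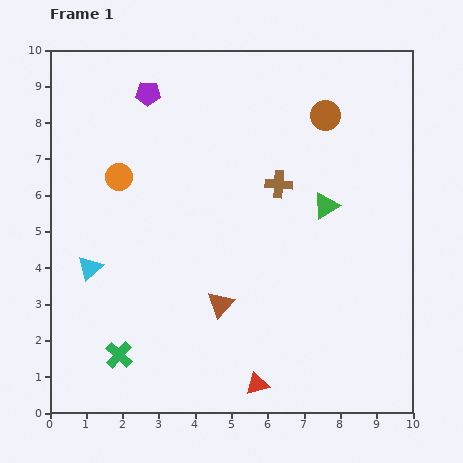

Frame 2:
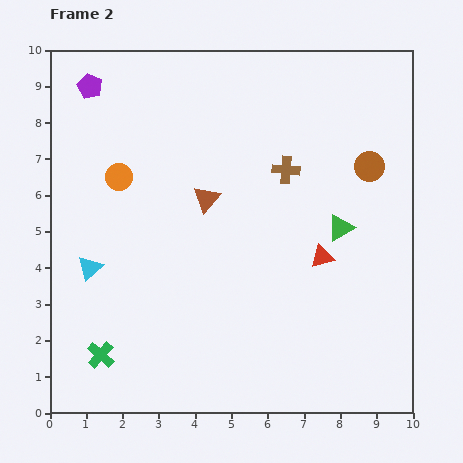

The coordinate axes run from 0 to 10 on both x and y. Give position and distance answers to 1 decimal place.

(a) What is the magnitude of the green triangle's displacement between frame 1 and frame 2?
0.7

The green triangle moved from (7.6, 5.7) to (8.0, 5.1), a distance of √(0.4² + 0.6²) ≈ 0.7.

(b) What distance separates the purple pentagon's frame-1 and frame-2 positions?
1.6

The purple pentagon moved from (2.7, 8.8) to (1.1, 9.0), a distance of √(1.6² + 0.2²) ≈ 1.6.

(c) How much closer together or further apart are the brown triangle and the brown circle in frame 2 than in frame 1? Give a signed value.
-1.4

Distance in frame 1: 6.0. Distance in frame 2: 4.6.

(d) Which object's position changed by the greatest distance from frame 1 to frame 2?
the red triangle

(moved 3.9; next 2.9)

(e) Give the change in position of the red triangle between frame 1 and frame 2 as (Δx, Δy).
(1.8, 3.5)

The red triangle was at (5.7, 0.8) in frame 1 and (7.5, 4.3) in frame 2.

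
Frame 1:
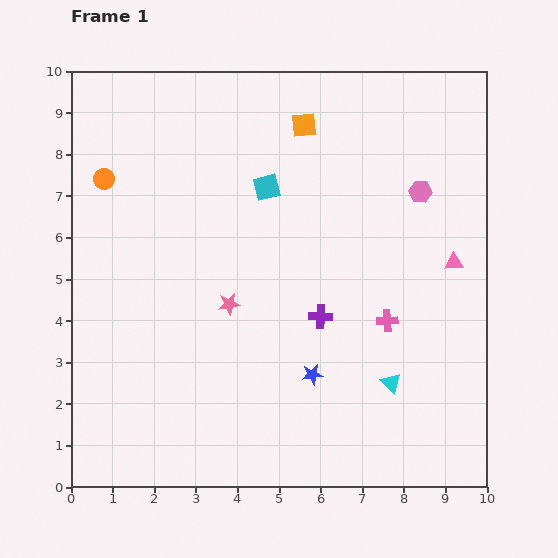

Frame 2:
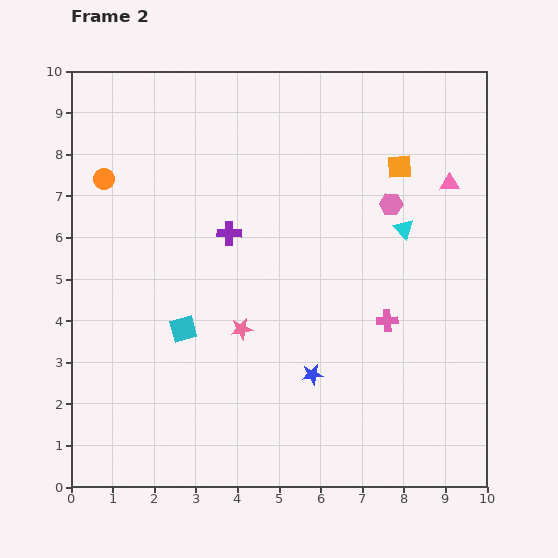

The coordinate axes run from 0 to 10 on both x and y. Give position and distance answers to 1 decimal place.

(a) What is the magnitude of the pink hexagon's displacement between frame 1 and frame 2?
0.8

The pink hexagon moved from (8.4, 7.1) to (7.7, 6.8), a distance of √(0.7² + 0.3²) ≈ 0.8.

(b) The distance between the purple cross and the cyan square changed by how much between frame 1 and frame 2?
-0.9

Distance in frame 1: 3.4. Distance in frame 2: 2.5.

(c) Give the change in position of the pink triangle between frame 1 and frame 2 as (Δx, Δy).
(-0.1, 1.9)

The pink triangle was at (9.2, 5.4) in frame 1 and (9.1, 7.3) in frame 2.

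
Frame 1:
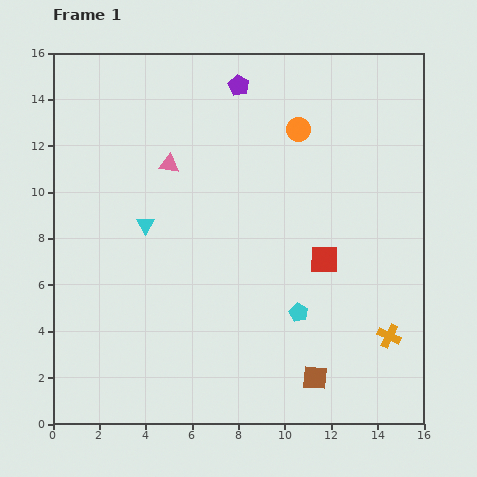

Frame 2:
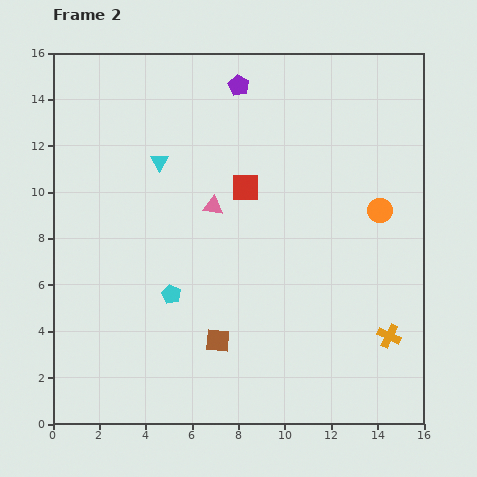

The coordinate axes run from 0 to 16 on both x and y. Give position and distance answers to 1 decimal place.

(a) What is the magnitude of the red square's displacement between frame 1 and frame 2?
4.6

The red square moved from (11.7, 7.1) to (8.3, 10.2), a distance of √(3.4² + 3.1²) ≈ 4.6.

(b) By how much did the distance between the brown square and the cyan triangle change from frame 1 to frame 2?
-1.7

Distance in frame 1: 9.8. Distance in frame 2: 8.1.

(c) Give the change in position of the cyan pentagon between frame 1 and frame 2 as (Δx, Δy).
(-5.5, 0.8)

The cyan pentagon was at (10.6, 4.8) in frame 1 and (5.1, 5.6) in frame 2.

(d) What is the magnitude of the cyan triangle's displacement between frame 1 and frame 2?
2.8

The cyan triangle moved from (4.0, 8.6) to (4.6, 11.3), a distance of √(0.6² + 2.7²) ≈ 2.8.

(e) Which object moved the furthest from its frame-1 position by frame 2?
the cyan pentagon

(moved 5.6; next 4.9)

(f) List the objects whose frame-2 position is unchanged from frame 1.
the orange cross, the purple pentagon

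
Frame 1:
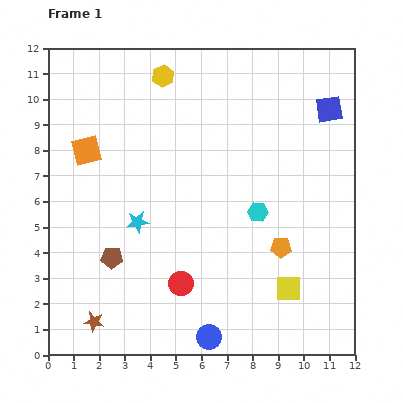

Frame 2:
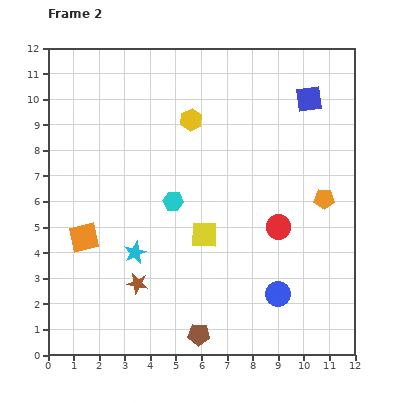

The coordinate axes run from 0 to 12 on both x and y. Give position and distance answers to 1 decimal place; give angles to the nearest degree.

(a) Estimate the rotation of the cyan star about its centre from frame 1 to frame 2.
17° counter-clockwise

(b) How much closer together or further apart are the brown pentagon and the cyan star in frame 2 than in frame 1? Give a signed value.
+2.4

Distance in frame 1: 1.7. Distance in frame 2: 4.1.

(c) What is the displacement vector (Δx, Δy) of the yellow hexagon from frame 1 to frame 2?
(1.1, -1.7)

The yellow hexagon was at (4.5, 10.9) in frame 1 and (5.6, 9.2) in frame 2.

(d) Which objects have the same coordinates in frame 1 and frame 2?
none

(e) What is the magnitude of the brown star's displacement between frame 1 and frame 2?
2.3

The brown star moved from (1.8, 1.3) to (3.5, 2.8), a distance of √(1.7² + 1.5²) ≈ 2.3.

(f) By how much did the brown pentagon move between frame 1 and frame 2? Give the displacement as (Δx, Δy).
(3.4, -3.0)

The brown pentagon was at (2.5, 3.8) in frame 1 and (5.9, 0.8) in frame 2.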